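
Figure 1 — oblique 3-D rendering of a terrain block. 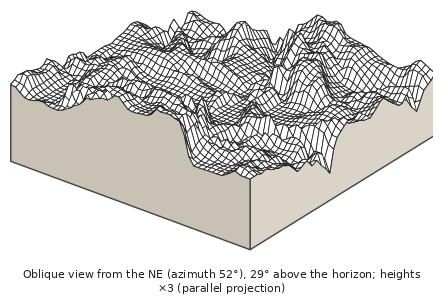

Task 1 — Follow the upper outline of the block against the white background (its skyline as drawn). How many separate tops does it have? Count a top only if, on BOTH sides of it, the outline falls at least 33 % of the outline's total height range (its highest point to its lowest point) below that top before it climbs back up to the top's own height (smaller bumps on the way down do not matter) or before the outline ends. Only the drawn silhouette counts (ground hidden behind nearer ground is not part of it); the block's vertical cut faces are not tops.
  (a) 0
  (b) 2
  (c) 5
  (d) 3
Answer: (b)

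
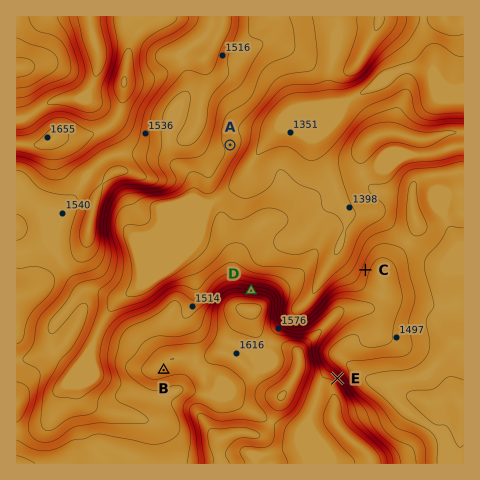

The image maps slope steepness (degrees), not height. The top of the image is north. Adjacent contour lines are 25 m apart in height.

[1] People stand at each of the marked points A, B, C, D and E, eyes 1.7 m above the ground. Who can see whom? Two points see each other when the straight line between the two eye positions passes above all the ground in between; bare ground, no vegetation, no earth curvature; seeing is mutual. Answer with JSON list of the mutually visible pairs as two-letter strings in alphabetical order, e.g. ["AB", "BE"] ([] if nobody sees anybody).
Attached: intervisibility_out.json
["AC", "AD", "CD"]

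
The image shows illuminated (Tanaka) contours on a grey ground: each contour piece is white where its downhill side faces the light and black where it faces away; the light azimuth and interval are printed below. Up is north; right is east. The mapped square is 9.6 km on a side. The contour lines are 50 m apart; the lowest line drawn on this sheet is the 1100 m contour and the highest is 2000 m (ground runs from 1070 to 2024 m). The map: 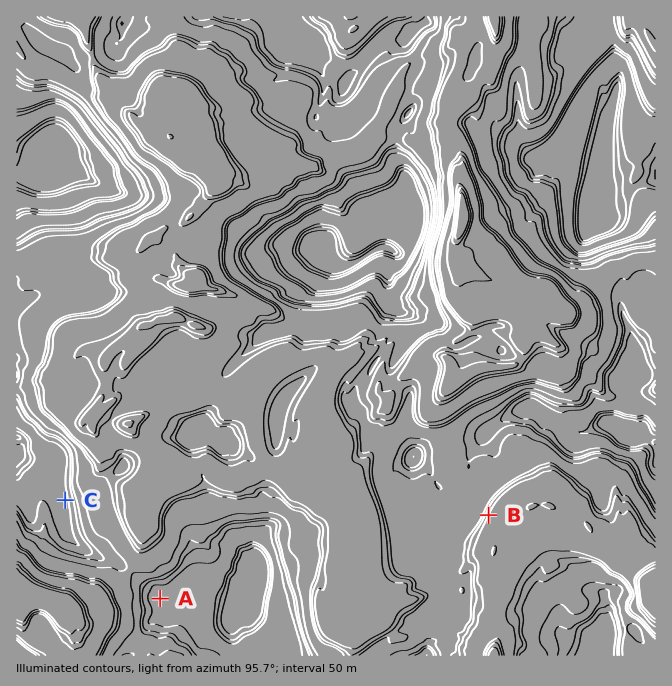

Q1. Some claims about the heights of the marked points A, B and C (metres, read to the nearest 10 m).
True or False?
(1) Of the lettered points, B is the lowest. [True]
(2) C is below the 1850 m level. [True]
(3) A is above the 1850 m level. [False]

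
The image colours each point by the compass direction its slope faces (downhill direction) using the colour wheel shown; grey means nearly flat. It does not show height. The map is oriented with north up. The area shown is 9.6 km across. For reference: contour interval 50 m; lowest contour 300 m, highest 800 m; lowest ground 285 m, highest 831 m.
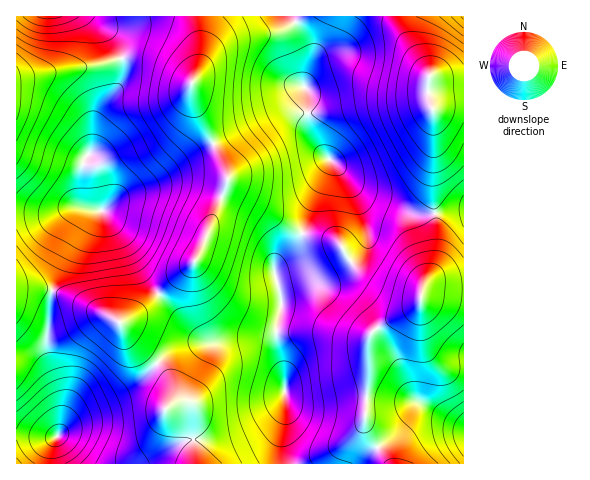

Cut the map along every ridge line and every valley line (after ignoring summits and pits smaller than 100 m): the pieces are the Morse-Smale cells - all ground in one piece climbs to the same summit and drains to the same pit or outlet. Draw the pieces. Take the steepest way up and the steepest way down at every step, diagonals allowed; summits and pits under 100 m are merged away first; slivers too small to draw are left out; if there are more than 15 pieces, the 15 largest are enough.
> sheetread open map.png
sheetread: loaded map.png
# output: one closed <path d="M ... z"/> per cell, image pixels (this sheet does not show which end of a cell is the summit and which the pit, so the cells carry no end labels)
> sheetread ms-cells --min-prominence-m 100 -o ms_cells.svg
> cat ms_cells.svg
<path d="M144 57l-22 2 1 16-2 8-23 30-4 13-1 20-9 16-3 10 0 27 3 5 4 4-18-1-23 6-31-2 0 76 29 2 17 5 51 24 6 5 25-15 52-48 31-78-1-11-33-69-2-8 1-11-25-18z"/><path d="M227 186l-31 74-52 48-24 15 8 14 20 19 21 22 5 12 0 8-4 6 6-2 13 2 3 13 1 32 3 15 85 0 5-72-3-24-7-28 1-17 4-10 0-19-6-18 0-9 20-18 7-15-68-40z"/><path d="M398 16l-107 1 15 22 4 9 0 12-6 20 0 7 4 5 0 28 2 11 7 15 13 14-2 12-16 30-9 32 33 7 14 20 15-15 2-15-8-28-13-26 19 17 45 19 22 1 32-4 0-108-11-1-22 7-3-14 1-20-26-39z"/><path d="M34 288l-18 0 0 146 39 3-5 16 0 11 145 0-4-55-5-7-10 0-9 5 7-9 0-8-10-19-36-34-7-12-8-7-51-24z"/><path d="M291 16l-94 0 3 40-2 13-7 15 0 10 5 14 30 63 1 18 44 25 20 14 11 5 10-31 16-30 2-12-13-14-7-15-2-11 0-28-4-5 6-27 0-12-4-9z"/><path d="M350 261l-28 16-22 0-23 7 4 10 0 19-4 10-1 17 7 28 3 24 0 24-4 17 1 31 106-1-18-25-6-13 5-51-2-34 8-11 38-20 6-5 1-7-4-3-26-5-17-7-12-8z"/><path d="M448 288l-23 1-4 5-1 10-6 5-38 20-8 11 2 34-5 51 6 13 19 26 74-1 0-173z"/><path d="M122 58l-30 8-76 12 1 133 30 2 23-6 18 1-4-4-3-5-1-14 2-19 11-20 1-20 4-13 23-30 2-8z"/><path d="M348 179l11 24 8 28-2 15-14 14 11 14 19 12 39 10 7-8 37 0-1-77-31 3-22-1-45-19z"/><path d="M87 16l-70 0-1 61 76-11 28-7 2-2-8-18z"/><path d="M196 16l-109 1 27 22 9 19 21-1 13 3 18 10 17 12 6-13 2-13z"/><path d="M463 16l-64 1 4 18 26 39-1 20 4 14 15-6 17-1z"/><path d="M302 233l-7 16-20 18 3 16 22-6 22 0 28-15-8-16-6-5z"/><path d="M29 435l-13 0 0 28 33 1 2-17 5-9z"/>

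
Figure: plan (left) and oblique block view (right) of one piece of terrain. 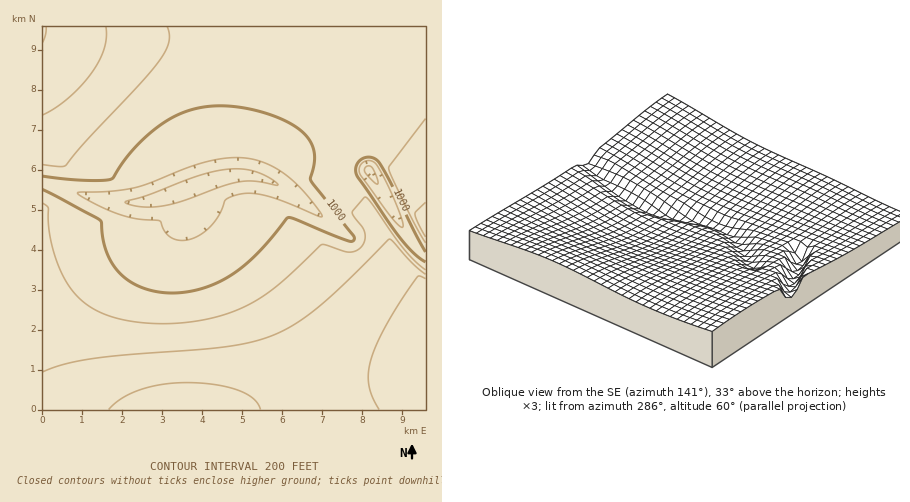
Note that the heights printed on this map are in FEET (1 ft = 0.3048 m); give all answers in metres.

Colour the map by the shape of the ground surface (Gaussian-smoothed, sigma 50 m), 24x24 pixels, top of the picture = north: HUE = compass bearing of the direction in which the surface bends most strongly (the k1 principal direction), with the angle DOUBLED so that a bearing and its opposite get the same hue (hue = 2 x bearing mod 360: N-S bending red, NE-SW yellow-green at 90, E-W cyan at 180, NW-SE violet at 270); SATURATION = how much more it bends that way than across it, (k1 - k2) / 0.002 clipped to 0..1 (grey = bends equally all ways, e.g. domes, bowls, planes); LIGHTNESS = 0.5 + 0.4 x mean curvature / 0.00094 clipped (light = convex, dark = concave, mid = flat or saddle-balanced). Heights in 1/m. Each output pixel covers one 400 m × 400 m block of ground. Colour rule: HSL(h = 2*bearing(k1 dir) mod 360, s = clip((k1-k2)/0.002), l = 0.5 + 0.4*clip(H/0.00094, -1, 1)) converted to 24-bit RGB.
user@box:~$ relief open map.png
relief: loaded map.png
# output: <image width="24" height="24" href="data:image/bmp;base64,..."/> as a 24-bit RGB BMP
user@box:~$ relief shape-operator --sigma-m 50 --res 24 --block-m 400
<image width="24" height="24" href="data:image/bmp;base64,Qk32BgAAAAAAADYAAAAoAAAAGAAAABgAAAABABgAAAAAAMAGAAATCwAAEwsAAAAAAAAAAAAAfYGCfYGCfoKDf4OEf4OEgIOFgYKFgoKFg4KGg4GGhICGhH+Gg36Gg36Fgn2FgH2Ef32Df32Dfn2Cfn6Cfn6Cfn6Cfn6Bf36BfYKCfYOCfYODfoSDfoSEf4OEgIOEgYKEgoGEg4CFhH+FhH+FhH6Fg36Fg32Egn2EgX2DgH2Df36Cf36Cf36Cfn6Cfn6Bf36BfYKBfIOCfYOCfYOCfoODfoODf4ODgIGDgYCDgn+Dg3+EhH6EhH6EhH2Eg32Eg32Egn2DgX6DgH6Cf36Cf36Cf36Bf36Bf36BfYKBfIOBfIOBfIOBfYOBfYOBfoKCf4GCgH+BgX+Cg36Dg36DhH2DhH2DhH2Dg32Dgn6DgX6CgX6CgH6Cf36Cf36Bf36Bf36BfYKAfIOAfIOAfIOAfIKAfIKAfYGAfoCAf36AgH6Bgn2Bgn2Bg32Cg32Cg32Cg32Cg36Cgn6CgX6CgH6CgH6Bf36Bf36Bf36BfYJ/fIJ/fIJ/fIJ+e4J+fIF+fIB+fX9/fn5/f31/gH1/gX2Agn2Agn2Agn2Bg36Bgn6Bgn6CgX6CgX+BgH6Bf36Bf36Bfn6BfYJ+fYJ+fIJ+e4F9e4F9e4B9e399fH59fX19fn19f31+gH1+gX1/gX1/gn2Agn6Agn6Bgn+BgX+BgX+BgH+BgH6Bf36Bfn6BfoJ+fYJ9fIF8e4F8e4B7e397e357e317e318fX18fnx8f3x9f319gH1+gX5/gX5/gX+AgX+AgX+BgX+BgH+BgH+Bf36BfoWHgIJ+f4F9fYF8fIB8e397e357en57en17e3x7fH17fX18fn18f319f359gH5+gX9+gX9/gX+AgX+AgX+BgH+BgH+Bfo2GmvzSgYJ+gIF+f4B9fYB8fH98e357e317e317e3x8e317fH18fX58fn59f399f39+gIB+gIB/f4WDe7Gyc2G3oniQf4GBo/e3QAAogoJ+gYF+gIB9f4B9fX98fH58e318e318e318e318e318fH58fX58fn99f39+gIB+fpGKgbipimZsTyAst5tbkNqTsgKXOQAug4J+goJ+foaLfoyjfoiufH6vh3utiXqefHuCe318e358fH58fH98fX98foB9fp+UgLGgf0tYbiM0aZWAcr9/ef10MwAxcPyGg56wgp6yfpSpcX+RgHdXeXhGcX1UgHCUmXuun36ykHyefHyDfH99fImIgbOtfqOYdjNEdzVHfqaagK2jp++kWABYmgKflN6XiHBbdEsrbkgjc1Upfm49hYRNan89Rm0mO2kjVXtDhneXlIKvhomzhKSwjWtkaSAnf05XfrKifZ2SfqiARf88MwAzlfmXf4N+e1g5kIZugZmrg5myg5CwgoOvk4KwnICxjXibW3xLQmslUW0kcXMmbUwjbjotbpOKfrisfI+HfoB9mPpuMgEtdQTrhMSFf4B+g5+ygJmpfoeLgYB+f399fn5+fX5+fXyAjnyZnX6xlnywhHakcXObc4qmeqWze6ine4J8fYB8fYB8/1FSAgFCjvKtfoF9foB+g4J9goF9gYB+gIB+f39+f35+fn5+fX1+fH1+fX5+fX2Af3yMfH6WfISNfIF8fYB8fYB8fIB8fIB8hHyGe4CwfYOAfYB9foB+g4N+goJ+gYF/gIB/gH9/f35/fn5/fX1/fX1/fX1/fX5/fX9+fX9+fX99fYB9fYB9fIF8fIF9fIF9fIF9fYF+fYF+fYB+foB+goN/goJ/gYF/gICAgH+Af36Afn6AfX2AfX2AfX2AfX6Afn+Afn+AfoB/foB/foF+fYF+fYF+fYF+fYF/fYF/fYF/fYB/foB/goOAgYKAgYGAgICBf3+Bf36Bfn6BfX2BfX2BfX2Bfn6Bfn6Bfn+Bf4CBf4GAfoGAfoKAfoKAfYKAfYKAfYGAfYGAfYCAfn+AgoKBgYKBgYGBgICBf3+Cfn6Cfn2CfX2CfX2CfX2Cfn6Cfn6Cf3+Cf4CCf4GCf4KCf4KBfoKBfoKBfoKBfYKBfYGBfYCAfX+AgYOCgYKCgYGCgICCf3+Cfn6DfX2DfX2DfXyDfX2Dfn6Dfn6Df3+Df4CDgIGDgIKDgIODf4ODfoKDfoKCfoGCfYCBfX+BfX6AgoODgYKDgIGDgICDf3+Dfn6EfX2EfH2EfHyEfX2Efn6Efn6Ef3+Ef4CEgIGEgIKEgIKEgIKDf4GDfoGDfoCCfX+CfX6BfH2BgoOEgYKEgIGEf4CEf3+Efn6EfX6FfH2FfH2FfX2Ffn6Ffn+Ff3+Ff4CFgIGFgYGFgIKFgIGEf4CEf4CDfn+DfX6CfX2CfHyB"/>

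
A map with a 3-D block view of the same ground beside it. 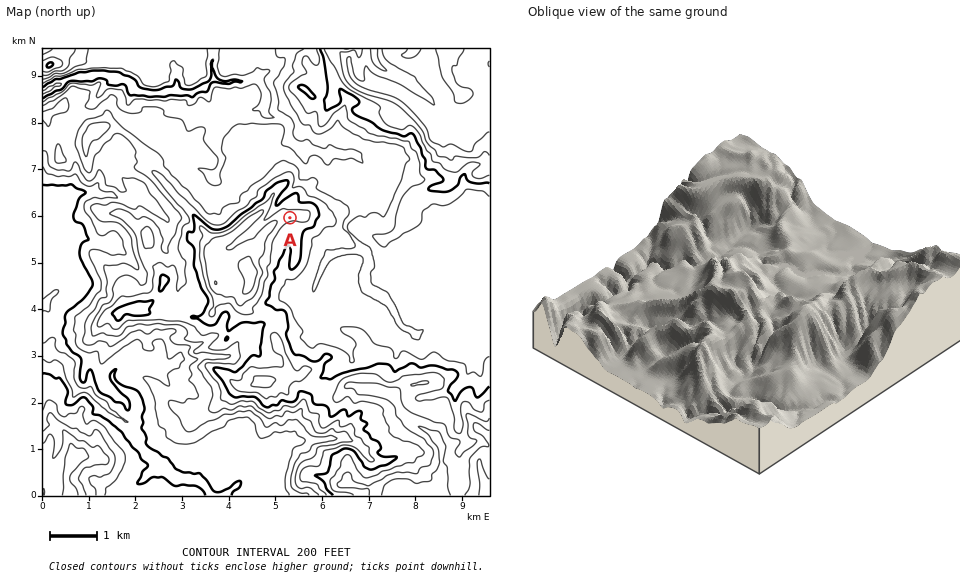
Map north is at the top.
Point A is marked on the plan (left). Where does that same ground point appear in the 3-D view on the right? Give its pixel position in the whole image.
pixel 733 258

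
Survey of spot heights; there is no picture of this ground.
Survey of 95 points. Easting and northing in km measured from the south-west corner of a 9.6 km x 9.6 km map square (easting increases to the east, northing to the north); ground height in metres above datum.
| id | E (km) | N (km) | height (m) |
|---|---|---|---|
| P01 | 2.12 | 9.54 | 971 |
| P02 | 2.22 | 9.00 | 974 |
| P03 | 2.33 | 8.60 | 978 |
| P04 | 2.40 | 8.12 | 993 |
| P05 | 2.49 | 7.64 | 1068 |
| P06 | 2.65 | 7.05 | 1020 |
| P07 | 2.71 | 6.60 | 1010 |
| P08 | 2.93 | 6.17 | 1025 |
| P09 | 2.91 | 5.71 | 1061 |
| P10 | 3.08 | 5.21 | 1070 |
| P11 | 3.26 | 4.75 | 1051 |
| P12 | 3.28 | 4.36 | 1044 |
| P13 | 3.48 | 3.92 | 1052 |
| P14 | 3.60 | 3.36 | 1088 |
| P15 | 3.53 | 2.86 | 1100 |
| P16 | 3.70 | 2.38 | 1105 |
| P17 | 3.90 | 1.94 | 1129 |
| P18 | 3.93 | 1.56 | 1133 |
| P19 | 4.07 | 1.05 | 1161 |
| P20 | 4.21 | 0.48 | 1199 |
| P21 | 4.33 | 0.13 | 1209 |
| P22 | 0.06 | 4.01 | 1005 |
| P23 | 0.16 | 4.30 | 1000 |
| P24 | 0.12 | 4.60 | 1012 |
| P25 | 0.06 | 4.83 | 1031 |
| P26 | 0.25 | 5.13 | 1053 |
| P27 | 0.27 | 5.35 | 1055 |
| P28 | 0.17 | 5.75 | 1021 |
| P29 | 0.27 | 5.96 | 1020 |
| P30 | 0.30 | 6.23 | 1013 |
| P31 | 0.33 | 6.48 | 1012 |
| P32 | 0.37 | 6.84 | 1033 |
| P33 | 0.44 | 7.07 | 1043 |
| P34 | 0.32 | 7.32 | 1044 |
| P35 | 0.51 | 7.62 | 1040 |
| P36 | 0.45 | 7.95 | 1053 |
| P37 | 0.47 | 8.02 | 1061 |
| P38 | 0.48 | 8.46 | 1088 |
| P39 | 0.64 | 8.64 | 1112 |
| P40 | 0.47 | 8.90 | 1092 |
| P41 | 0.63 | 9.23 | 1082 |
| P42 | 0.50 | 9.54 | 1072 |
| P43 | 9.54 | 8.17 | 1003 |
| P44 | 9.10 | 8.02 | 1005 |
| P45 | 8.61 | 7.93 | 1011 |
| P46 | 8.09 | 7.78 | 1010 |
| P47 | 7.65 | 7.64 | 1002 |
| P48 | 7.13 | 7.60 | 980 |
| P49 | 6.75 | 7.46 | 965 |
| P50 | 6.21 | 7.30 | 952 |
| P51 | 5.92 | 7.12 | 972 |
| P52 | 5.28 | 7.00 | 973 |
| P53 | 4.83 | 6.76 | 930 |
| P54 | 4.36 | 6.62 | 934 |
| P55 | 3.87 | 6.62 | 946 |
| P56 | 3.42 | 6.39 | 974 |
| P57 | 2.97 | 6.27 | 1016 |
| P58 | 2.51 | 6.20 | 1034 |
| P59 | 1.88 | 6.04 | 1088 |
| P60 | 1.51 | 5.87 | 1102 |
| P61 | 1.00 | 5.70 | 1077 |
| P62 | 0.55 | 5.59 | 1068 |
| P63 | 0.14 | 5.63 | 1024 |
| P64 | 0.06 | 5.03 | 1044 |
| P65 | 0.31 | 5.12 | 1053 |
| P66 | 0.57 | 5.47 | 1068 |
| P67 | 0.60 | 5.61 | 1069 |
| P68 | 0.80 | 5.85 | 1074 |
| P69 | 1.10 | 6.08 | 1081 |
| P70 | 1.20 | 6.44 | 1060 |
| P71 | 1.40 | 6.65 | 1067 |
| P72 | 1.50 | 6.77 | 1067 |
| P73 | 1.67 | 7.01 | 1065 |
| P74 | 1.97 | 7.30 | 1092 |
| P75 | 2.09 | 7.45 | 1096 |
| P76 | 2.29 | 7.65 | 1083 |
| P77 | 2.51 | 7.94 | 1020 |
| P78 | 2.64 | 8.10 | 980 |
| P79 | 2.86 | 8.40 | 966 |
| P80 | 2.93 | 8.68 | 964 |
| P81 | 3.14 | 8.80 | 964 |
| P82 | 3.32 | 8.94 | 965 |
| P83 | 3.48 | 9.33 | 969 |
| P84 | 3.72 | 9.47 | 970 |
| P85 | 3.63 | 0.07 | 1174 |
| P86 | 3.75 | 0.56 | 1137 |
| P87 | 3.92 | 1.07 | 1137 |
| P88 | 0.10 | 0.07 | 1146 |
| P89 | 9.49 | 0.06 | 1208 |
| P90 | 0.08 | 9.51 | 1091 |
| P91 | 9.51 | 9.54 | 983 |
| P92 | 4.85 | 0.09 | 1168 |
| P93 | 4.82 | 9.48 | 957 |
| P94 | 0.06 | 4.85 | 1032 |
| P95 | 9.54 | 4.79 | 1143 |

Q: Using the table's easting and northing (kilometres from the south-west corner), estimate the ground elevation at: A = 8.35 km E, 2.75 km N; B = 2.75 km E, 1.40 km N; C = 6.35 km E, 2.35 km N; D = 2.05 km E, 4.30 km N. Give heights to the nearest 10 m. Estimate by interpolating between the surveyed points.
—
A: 1120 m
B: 1100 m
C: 1200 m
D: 980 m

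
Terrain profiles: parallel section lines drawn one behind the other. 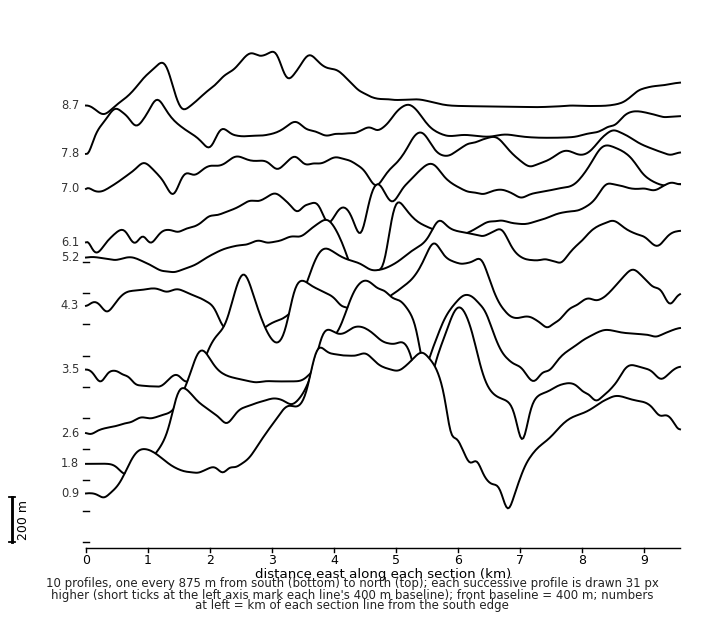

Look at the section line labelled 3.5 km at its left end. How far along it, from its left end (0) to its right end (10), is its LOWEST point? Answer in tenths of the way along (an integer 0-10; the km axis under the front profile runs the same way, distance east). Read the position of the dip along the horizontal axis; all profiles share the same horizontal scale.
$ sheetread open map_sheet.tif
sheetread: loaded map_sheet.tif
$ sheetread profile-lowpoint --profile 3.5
1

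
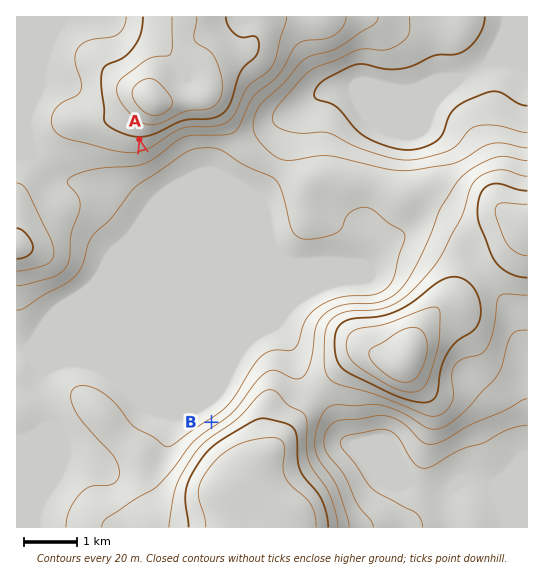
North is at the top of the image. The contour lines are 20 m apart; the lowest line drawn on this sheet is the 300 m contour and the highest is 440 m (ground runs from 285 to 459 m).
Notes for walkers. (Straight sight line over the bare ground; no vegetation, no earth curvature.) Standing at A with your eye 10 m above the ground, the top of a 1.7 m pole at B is visible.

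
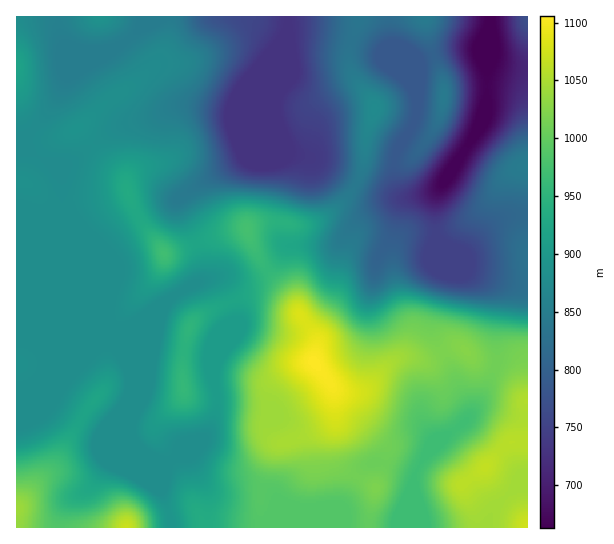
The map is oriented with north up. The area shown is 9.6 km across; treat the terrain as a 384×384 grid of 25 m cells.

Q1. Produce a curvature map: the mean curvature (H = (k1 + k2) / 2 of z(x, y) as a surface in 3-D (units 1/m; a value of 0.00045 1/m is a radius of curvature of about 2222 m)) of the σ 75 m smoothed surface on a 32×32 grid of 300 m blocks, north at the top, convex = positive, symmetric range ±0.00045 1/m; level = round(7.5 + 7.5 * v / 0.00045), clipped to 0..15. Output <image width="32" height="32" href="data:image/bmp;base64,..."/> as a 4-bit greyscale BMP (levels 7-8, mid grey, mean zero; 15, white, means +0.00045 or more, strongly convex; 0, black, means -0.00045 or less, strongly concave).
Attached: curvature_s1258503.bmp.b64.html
<image width="32" height="32" href="data:image/bmp;base64,Qk12AgAAAAAAAHYAAAAoAAAAIAAAACAAAAABAAQAAAAAAAACAAATCwAAEwsAABAAAAAAAAAAAAAAABEREQAiIiIAMzMzAERERABVVVUAZmZmAHd3dwCIiIgAmZmZAKqqqgC7u7sAzMzMAN3d3QDu7u4A////AKd6u/+QeWiYd3d4lHVYh3vZQzbuQ7lnmHZmV7ZkeodoqnVHkxSnV5dol3jJRc2Hd4u7hCV2dYqHZ4iHiUSsqnZpukV3Z2VXm6h2ZWmEN7uHRZtGdqdVJcuZiqh4lVRpqWVao3a3ZibpdmmYh2Z0Jqh3WMlWe8ozyWZ5mJdWqESKd3atdzrpJMlmiqmoVoh1i4d2aoc65SjqiZqXqWiGl3iHd2hnSdRFq7u5ZoqpiKh4d3d3d1bWYziXq4d5l3q4q3d3d3dk+0YFma2laam9y8uId3eHY72nNt/Jgkz/7KdjiHd3enM2mXWvpKMJyEIiNIh3d2apM0Rna4O1CGAAFXiId3dkr4ZjiliDlilhd1aKh3d3Zd+Yh8k2YmlIlHZGmod3d2nYeZrYa7ZKl7h5d4l3d3d7gkmt/O/td4aYa7h3eHd3rGI2i9umOdlDQxfLd4h3d8pmVFVEUxOtZYMBnqiHd3iqmqhzATZSX5XrAE3bd3d3eIm8k2d2Y1+in4AI3XiZh2dnq2J3d3Rusyz0AX13eZd3Z5g0d2l0W9o1+wJKl2eZiHZ4U3dqhWrtU/4TaqdWeZmHioJnZnetuUP/M3q3V2eJmJunN3RoykN0/CRpx1d2aJmcunV1ibgnZcQGSpZmdlaKiJiHZXiqU0qkFT2Hd7yWaINFeWVompmt63Nf"/>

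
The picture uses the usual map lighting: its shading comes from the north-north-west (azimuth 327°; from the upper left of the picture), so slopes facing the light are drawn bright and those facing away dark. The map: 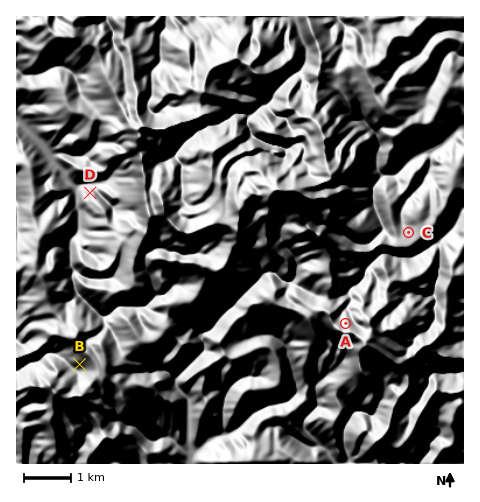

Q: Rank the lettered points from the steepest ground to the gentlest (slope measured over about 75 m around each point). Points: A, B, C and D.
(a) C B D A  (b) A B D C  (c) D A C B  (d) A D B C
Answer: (d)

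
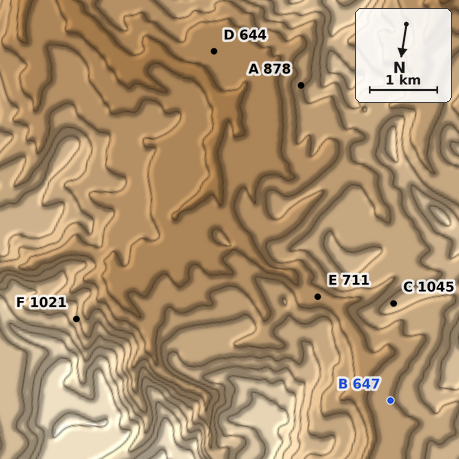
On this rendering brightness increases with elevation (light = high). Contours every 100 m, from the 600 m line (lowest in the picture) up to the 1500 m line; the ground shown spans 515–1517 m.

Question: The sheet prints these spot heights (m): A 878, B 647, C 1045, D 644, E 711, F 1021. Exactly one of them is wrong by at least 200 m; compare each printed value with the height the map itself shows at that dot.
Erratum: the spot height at B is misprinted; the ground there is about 897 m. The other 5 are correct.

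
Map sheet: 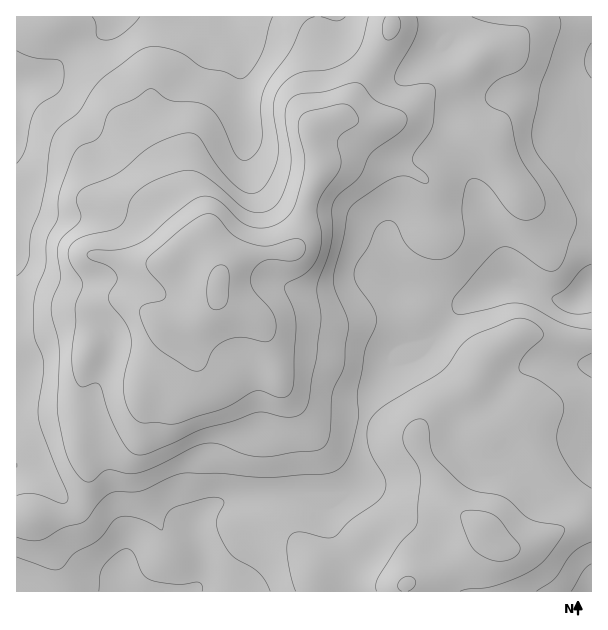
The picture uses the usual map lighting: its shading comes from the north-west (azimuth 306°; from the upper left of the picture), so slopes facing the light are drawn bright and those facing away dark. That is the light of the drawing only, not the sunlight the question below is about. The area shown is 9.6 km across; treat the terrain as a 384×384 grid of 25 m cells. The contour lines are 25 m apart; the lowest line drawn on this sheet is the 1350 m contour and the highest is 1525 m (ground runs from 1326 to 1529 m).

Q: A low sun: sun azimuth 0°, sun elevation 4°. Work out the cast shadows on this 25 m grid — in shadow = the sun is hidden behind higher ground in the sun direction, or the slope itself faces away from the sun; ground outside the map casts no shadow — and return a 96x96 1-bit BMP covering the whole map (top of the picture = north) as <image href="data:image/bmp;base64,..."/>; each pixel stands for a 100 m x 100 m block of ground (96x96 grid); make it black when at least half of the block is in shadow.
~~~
<image width="96" height="96" href="data:image/bmp;base64,Qk2+BAAAAAAAAD4AAAAoAAAAYAAAAGAAAAABAAEAAAAAAIAEAAATCwAAEwsAAAIAAAAAAAAA////AAAAAAAAAAAAAAAAAAAAOAAAAAAAAAAAAAAA/gAAAAAAAAAAAAAA/gAAAAAAAAAAAAAA/gDAAAAAAAAAAAAADADgAAAAAAAAAAAAAAPgAAAAAAAAAAAAAAfwAAAAAAAAAAAAAAfwAAAAAAAAAAAAAAfgAAAAAAAAAAAAAAAAAAAAAAAAAAAAAAAAABAAAAAAAAAAAAAAADgAAAAAAAAAAAAAAD/wAAAAAAAAAAAAAH/+AAAAAAAAAAAAAP//gAAAAAAAAAAAAP///gAAAAAAAAAAAP///+AAAAAAAAAAAP////AAAAAAAAAAAH////gAAAAAAAAAAD////wAAAAAAAAAAB//4EAAAAAAAAAAAA//4AAAAAAAAAAAAAP/4AAAAAAAAAAAAAH/8AAAAAAAAAAAAAB/+AAAAAAAAAAAAAB//AAAAAAAAAAAAAAf/AAAAAAAAAAAAAAP/jgAAAAAAAAAAAAH//wAAAAAAAAAAAAB//wAAAAAAAAAAAAAH/wAAAAAAAAAAAAAAHgAAAAAAAAAAAAAAAAAAAAAAAAAAAAAAAAAAAAAAAAAAAAAAAAAAAAAAAAAAAAAAAAAAAAAAAAAAAAAAAAAAAAAAAAAAAAAAAAAAAAAAAAAAAAAAAAAAAAAAAAAAAAAAAAAAAAAAAAAAAAAAAAAAAAAAAAAAAAAAAAAAAAAAAAAAAAAAAAAAAAAAAAAAAAAAAAAAAAAAAAAAAAAAAAAAAAAAAAAAAAAAAAAAAAAAAAAAAAAAAAAAAAAAAAAAAAAAAAAAAAAAAAAAAAAAAAAAAAAAAAAAAAAAAAAAAAAAGAAAAAAAAeAAAAAAGAAAAAAAA/AAAAAAAEAAAAAAB/AAAAAAAMAAAAAAA/gAAAAAAMAAAAAAAAAAAAAAAAAAAAAAAAAAAAAAAAAAAAAAAAAAAAAAAAAAAAAAAAAAAAAAAAAAAAAAAAAAAAAAAAAAAAAAAAAAAAAAAAAAAAAAAAAAAAAAAAAAAAAAAAAAAAAAAAAAAAAAAAAAAAAAAAAAAAAAAABAAAAAAAAAAAAAAAHwAAAAAAAAAAAAAAPwAAAAAAAAAAAAAAHgAAAAAAAAAAAAAAAAAAAAAAAAAAAAAAAAAAAAAAAAAAAAAAAAAAAAAAAAAAAAAAAAAAAAAAAAAAAAAAAAAAAAAAAAAAAAAAAAAAAAAAAAAAAAAAAAAAAAAAAAAAAAAAAAAAAAAAAAAAAAAAAAAAAAAAAAAAAAAAAAAAAAAAAAAAAAAAAAAAAAAAAAAAAAAAAAAAAAAAAAAAAAAAAAAAAAAAAAAAAAAAAAAAAAAAAAAAAAAAAAAAAAAAAAAAAAAAAAAAAAAAAAAAAAAAAAAAAAAAAAAAAAAAAAAAAAAAAAAAAAAAAAAAAAAAAAAAAAAAAAAAAAAAAAAAAAAAAAAAAAAAAAAAAAAAAAAAAAAAAAAAAAAAAAAAAAAAAAAAAAAAAAAAAAAAAAAAAAAAAAAAAAAAAAAAAAAAAAAAAAAAAAAAAAAAAAAAAAAAAAAAAAAAAAAAAAAA="/>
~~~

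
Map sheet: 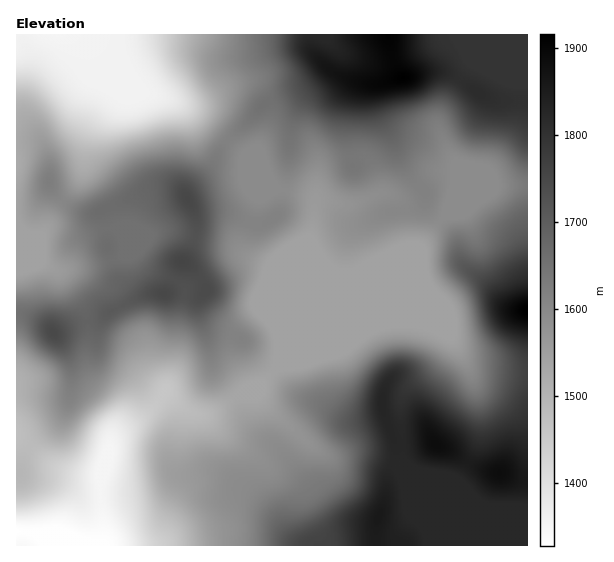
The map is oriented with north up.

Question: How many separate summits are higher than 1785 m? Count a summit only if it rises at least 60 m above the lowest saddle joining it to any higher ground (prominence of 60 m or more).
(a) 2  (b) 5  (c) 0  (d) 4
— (a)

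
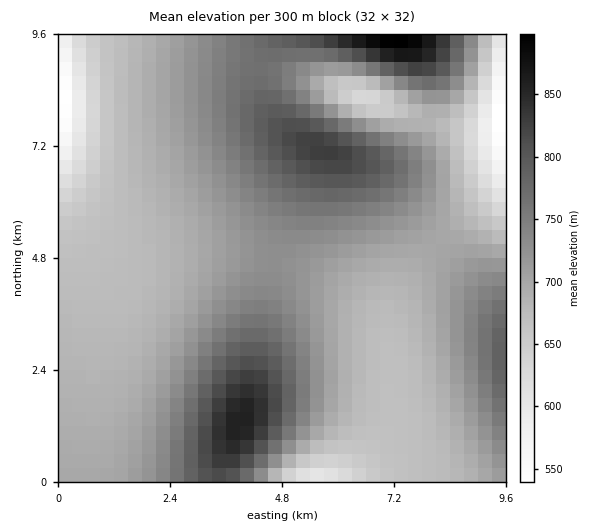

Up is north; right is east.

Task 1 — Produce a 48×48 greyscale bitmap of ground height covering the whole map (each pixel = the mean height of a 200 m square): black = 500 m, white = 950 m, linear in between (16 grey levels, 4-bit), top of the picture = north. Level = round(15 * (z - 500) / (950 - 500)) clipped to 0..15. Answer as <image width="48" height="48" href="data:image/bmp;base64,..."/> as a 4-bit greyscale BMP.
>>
<image width="48" height="48" href="data:image/bmp;base64,Qk32BAAAAAAAAHYAAAAoAAAAMAAAADAAAAABAAQAAAAAAIAEAAATCwAAEwsAABAAAAAAAAAAAAAAABEREQAiIiIAMzMzAERERABVVVUAZmZmAHd3dwCIiIgAmZmZAKqqqgC7u7sAzMzMAN3d3QDu7u4A////AHd3d3d3iJmqqqqYdlQzNERVVWZmZmZnd3d3d3d3iJmqu7qph2VEREVVVWZmZmZnd3dmd3d3iJmqu7uqmHZVVVVVVmZmZmZneGZmZnd3eImqu8u6mIdmVVVVZmZmZmZ3eGZmZnd3eImqu8y7qYh2ZmZmZmZmZmZ3iGZmZmd3eImqvMzLuph3ZmZmZmZmZmd3iGZmZmd3eImau8zLupmHdmZmZmZmZmd4iWZmZmZ3d4mau8zMuqmHdmZmZmZmZmd4iWZmZmZ3d4iaq7zLuqmId2ZmZmZmZnd4iWZmZmZnd4iZq7vLuqmId2ZmZmZmZneImWZmZmZnd3iZqru7uqmId2ZmZmZmZneImWZmZmZmd3iJmqu7qpmId2ZmZmZmZ3eImmZmZmZmd3iJmqqqqpmId2ZmZmZmZ3eJmmZmZmZmZ3eImaqqqZmHd2ZmZmZmZ3iJmmZmZmZmZ3eIiZqqqZiHd2ZmZmZmZ3iJmmZmZmZmZnd4iZmZmZiHd2ZmZmZmZ3iJmmZmZmZmZnd4iJmZmYiHd2ZmZmZmd3iJmWZmZmZmZmd3iIiZmIh3d2ZmZmZmd3iJmWZmZmZmZmd3eIiIiIh3d2ZmZmZmd3iImWZmZmZmZmZ3d4iIiIh3d2ZmZmZmd3iIiWZmZmZmZmZ3d4iIiId3d2ZmZmZmd3eIiGZmZmZmZmZ3d3iIiId3d3ZmZmZmd3eIiGZmZmZmZmZnd3eIiId3d3dmZmZmd3d3iGZmZmZmZmZnd3d4iId3d3d3ZmZnd3d3d2ZmZmZmZmZnd3d4iIh3d3d3d3d3d3d3d2ZmZmZmZmZnd3d4iIiId3d3d3d3d3d3ZlZmZmZmZmZnd3d4iIiIiId3d3d3d3ZmZlVWZmZmZmZ3d3eIiIiIiIiId3d3d2ZmZVVVZmZmZmZ3d3eIiIiIiIiIiId3d2ZlVVVVZmZmZmZ3d3iIiJmZmZmYiIh3d2ZlVFVVVmZmZmd3d4iIiZmZmZmZmIiHd2ZVRERVVmZmZmd3d4iImZmaqqqZmZiId2ZUQ0RVVmZmZnd3eIiJmZqqqqqqqZmId2VUMzRFVmZmZnd3eIiZmqqqu7qqqZmId2VUMjNFVWZmZnd3iIiZmqq7u7uqqZmIdmVEMiNFVWZmZ3d3iImZqqu7u7uqqZiHdmVDIiNEVWZmZ3d4iImaqqu7u6qpmIh3dlVDISNEVWZmZ3d4iJmaqqu7qqmYh3d2ZlVDIRI0VWZmZ3d4iJmaqqqqmYh3ZmZmZlVDIRI0VWZmd3d4iJmaqqqZiHZlVVZmZmVDIRI0VWZmd3d4iJmZqpmYdmVUVVZnd2ZUIRI0VWZmd3eIiJmZmZiHZlREVWd4h3ZUMRI0VWZmd3eIiJmZmYh3ZVVVZ3iJmIdkMhNEVWZmd3eIiJmZmYh3ZmZniJqqqYdlMiNFVWZmd3d4iJmZmYiId3iJqru7uph1QiNFVmZmZ3d4iJmZmZmZmZqrvMzMuph2QyNFVmZmZ3d4iImZmZmqqrvMzd3cy6l2QzRFVWZmZ3d4iImZmqqru8zd3d3cy6mGUw=="/>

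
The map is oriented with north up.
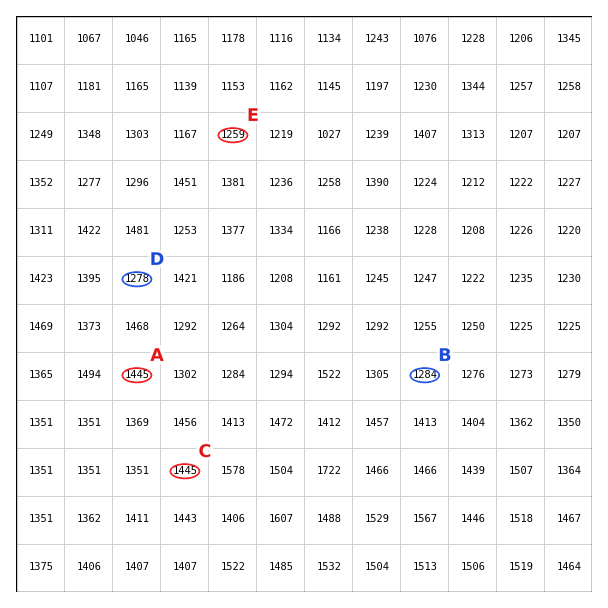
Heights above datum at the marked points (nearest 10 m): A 1440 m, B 1280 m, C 1450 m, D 1280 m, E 1260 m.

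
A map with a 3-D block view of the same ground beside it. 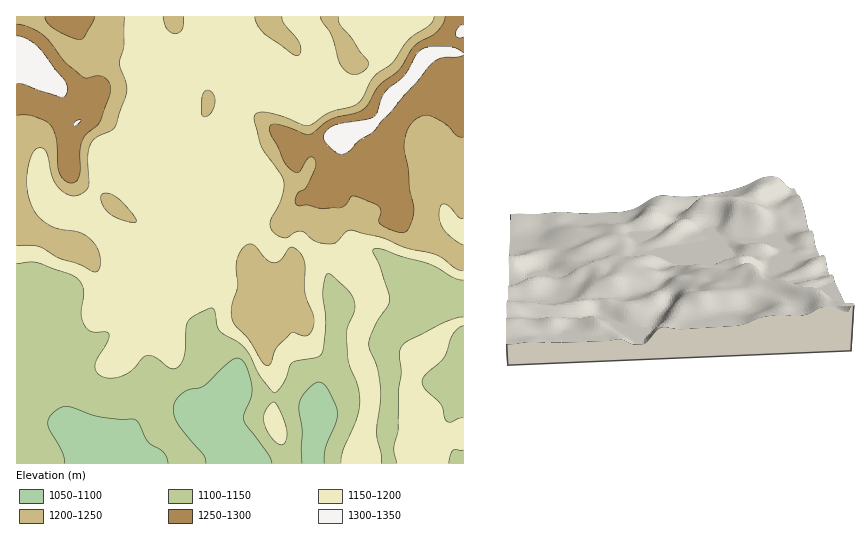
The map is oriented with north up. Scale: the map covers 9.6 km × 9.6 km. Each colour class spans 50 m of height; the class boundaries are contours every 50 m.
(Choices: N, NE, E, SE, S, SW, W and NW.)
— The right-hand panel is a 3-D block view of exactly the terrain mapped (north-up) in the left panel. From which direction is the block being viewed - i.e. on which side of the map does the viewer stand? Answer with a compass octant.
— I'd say E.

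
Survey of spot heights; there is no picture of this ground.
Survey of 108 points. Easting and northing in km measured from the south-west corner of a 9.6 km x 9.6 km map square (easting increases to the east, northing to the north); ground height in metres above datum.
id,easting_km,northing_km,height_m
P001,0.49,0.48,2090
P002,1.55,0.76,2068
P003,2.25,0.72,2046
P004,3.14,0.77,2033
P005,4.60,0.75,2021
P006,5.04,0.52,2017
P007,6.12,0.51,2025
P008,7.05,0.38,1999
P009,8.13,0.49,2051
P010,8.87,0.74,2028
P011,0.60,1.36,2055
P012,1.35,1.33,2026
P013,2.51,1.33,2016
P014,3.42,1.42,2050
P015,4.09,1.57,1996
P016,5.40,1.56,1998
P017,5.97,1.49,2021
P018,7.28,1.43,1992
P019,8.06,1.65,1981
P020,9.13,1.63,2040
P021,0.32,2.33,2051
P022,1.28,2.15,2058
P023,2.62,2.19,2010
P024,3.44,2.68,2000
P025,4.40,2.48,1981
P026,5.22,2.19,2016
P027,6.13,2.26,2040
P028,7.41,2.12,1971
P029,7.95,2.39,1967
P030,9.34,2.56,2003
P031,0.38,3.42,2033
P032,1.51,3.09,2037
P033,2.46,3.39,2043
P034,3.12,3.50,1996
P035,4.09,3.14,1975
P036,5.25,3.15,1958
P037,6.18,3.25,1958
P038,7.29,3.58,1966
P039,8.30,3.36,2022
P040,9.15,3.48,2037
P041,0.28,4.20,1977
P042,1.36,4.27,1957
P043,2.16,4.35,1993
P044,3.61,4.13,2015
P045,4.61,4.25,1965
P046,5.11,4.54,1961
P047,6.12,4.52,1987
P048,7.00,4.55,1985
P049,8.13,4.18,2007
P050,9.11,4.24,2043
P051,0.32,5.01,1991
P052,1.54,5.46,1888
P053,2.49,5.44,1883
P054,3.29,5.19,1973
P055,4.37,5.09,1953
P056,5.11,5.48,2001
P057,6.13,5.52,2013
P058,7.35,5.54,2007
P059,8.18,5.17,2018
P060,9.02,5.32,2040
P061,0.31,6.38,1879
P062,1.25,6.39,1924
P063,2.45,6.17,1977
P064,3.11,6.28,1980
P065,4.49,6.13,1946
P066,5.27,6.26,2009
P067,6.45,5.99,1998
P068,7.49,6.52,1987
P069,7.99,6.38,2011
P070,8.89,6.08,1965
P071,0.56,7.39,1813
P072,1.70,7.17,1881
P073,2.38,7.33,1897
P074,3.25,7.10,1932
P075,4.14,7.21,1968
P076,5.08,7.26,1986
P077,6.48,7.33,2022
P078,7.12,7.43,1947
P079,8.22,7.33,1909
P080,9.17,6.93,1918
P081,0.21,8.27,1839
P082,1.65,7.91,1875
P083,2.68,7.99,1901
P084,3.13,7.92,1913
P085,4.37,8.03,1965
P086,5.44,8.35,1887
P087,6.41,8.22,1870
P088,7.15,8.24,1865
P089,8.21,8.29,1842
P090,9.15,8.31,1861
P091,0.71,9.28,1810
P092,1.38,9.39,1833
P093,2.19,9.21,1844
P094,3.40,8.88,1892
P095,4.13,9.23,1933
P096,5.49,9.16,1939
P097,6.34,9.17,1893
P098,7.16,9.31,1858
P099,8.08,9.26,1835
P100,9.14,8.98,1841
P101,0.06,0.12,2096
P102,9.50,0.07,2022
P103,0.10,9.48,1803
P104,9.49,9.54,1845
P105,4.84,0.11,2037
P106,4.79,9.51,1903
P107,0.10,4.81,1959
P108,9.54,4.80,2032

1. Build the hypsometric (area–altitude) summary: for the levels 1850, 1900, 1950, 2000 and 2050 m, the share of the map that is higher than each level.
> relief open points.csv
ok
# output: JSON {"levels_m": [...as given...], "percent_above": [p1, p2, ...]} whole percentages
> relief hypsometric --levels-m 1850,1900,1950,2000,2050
{"levels_m": [1850, 1900, 1950, 2000, 2050], "percent_above": [91, 80, 68, 37, 6]}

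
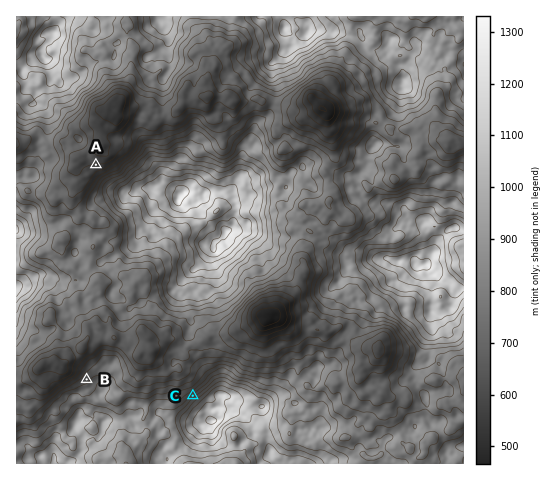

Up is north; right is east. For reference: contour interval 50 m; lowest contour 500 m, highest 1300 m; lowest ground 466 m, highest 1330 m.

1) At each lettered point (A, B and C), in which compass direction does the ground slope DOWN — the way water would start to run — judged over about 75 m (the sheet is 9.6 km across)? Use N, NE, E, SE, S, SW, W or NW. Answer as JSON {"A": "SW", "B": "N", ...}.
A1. {"A": "N", "B": "NW", "C": "NW"}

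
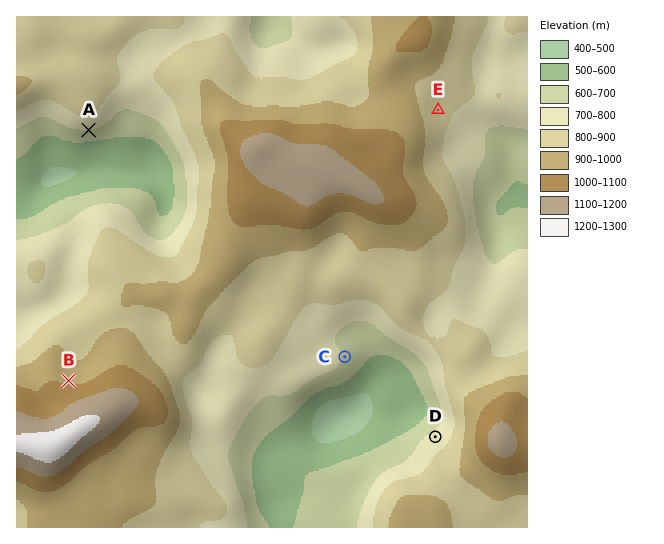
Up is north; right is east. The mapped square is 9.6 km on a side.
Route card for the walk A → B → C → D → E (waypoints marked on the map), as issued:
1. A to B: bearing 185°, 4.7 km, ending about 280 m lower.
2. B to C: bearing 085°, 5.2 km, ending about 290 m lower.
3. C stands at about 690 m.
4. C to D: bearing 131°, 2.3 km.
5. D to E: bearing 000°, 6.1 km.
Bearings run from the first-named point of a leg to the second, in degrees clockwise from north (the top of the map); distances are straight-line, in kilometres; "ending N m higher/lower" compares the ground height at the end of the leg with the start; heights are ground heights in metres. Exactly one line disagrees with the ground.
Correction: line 1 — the sense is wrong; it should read higher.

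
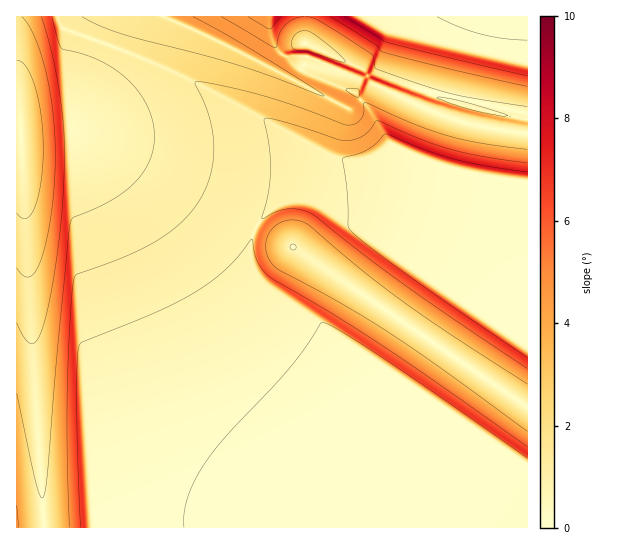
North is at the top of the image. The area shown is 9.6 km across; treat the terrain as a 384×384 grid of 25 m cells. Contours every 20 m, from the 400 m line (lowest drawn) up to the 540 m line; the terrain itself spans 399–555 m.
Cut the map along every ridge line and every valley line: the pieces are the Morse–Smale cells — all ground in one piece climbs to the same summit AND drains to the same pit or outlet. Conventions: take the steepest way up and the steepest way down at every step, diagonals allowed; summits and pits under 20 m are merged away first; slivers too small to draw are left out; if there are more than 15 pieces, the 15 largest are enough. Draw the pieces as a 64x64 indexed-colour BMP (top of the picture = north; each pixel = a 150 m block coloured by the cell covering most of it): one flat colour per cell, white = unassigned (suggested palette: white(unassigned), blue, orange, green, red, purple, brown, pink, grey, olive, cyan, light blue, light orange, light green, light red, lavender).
<image width="64" height="64" href="data:image/bmp;base64,Qk12CAAAAAAAAHYAAAAoAAAAQAAAAEAAAAABAAQAAAAAAAAIAAATCwAAEwsAABAAAAAAAAAA////ALR3HwAOf/8ALKAsACgn1gC9Z5QAS1aMAMJ34wB/f38AIr28AM++FwDox64AeLv/AIrfmACWmP8A1bDFAIiBERERERERERERERERERERERERERERERERERERERERiIERERERERERERERERERERERERERERERERERERERERGIgREREREREREREREREREREREREREREREREREREREREYiBERERERERERERERERERERERERERERERERERERERERiIERERERERERERERERERERERERERERERERERERERERGIgREREREREREREREREREREREREREREREREREREREREYiBERERERERERERERERERERERERERERERERERERERERiIERERERERERERERERERERERERERERERERERERERERGIgRERERERERERERERERERERERERERERERERERERERFYiBERERERERERERERERERERERERERERERERERERERVViIERERERERERERERERERERERERERERERERERERERVVWIgREREREREREREREREREREREREREREREREREREVVVVYiBEREREREREREREREREREREREREREREREREREVVVVViIEREREREREREREREREREREREREREREREREREVVVVVWIgRERERERERERERERERERERERERERERERERFVVVVVVYgRERERERERERERERERERERERERERERERERFVVVVVVTiBERERERERERERERERERERERERERERERERVVVVVVVTOIERERERERERERERERERERERERERERERERVVVVVVUzM4gREREREREREREREREREREREREREREREVVVVVVVUzMziBEREREREREREREREREREREREREREREVVVVVVVMzMzOIERERERERERERERERERERERERERERFVVVVVVVMzMzM4gRERERERERERERERERERERERERERFVVVVVVVMzMzMziBERERERERERERERERERERERERERVVVVVVVTMzMzMzOIERERERERERERERERERERERERERVVVVVVVTMzMzMzM4gREREREREREREREREREREREREVVVVVVVUzMzMzMzMziBERERERERERERERERERERERFVVVVVVVUzMzMzMzMzOIERERERERERERERERERERERFVVVVVVVMzMzMzMzMzM4gRERERERERERERERERERERVVVVVVVVMzMzMzMzMzMziBERERERERERERERERERERVVVVVVVTMzMzMzMzMzMzOIERERERERERERERERERERVVVVVVVTMzMzMzMzMzMzM4ERERERERERERERERERERVVVVVVUzMzMzMzMzMzMzMzgRERERERERERERERERERVVVVVVUzMzMzMzMzMzMzMzOBERERERERERERERERERFVVVVVMzMzMzMzMzMzMzMzM4ERERERERERERERERERFVVVVVMzMzMzMzMzMzMzMzMzgREREREREREREREREREVVVVVMzMzMzMzMzMzMzMzMzOBERERERERERERERERERVVVTMzMzMzMzMzMzMzMzMzM4EREREREREREREREREREVUzMzMzMzMzMzMzMzMzMzMzgRERERERERERERERERERMzMzMzMzMzMzMzMzMzMzMzOBERERERERERERERERESIjMzMzMzMzMzMzMzMzMzMzM4EREREREREREREREREiIiIzMzMzMzMzMzMzMzMzMzMzgRERERERERERERERIiIiIiMzMzMzMzMzMzMzMzMzMzOBERERERERERERERIiIiIiIiIiIiIiIjMzMzMzMzMzM4ERERERERERERESIiIiIiIiIiIiIiIiIiMzMzMzMzMzgREREREREREREiIiIiIiIiIiIiIiIiIiIiMzMzMzMiKBEREREREREREiIiIiIiIiIiIiIiIiIiIiIiMzIiIiIoERERERERERIiIiIiIiIiIiIiIiIiIiIiIiIiIiIiIigRERERERESIiIiIiIiIiIiIiIiJmZmYiIiIiIiIiIiKBEREREREiIiIiIiIiIiIiIiIiZmZmZmIiIiIiIiIiIoERERESIiIiIiIiIiIiIiIiImZmZmZmIiIiIiIiIiIiciIiIiIiIiIiIiIiIiIiIiJmZmZmZmYiIiIiIiIiIiRyIiIiIiIiIiIiIiIiIiIiZmZmZmZmYiIiIiIiJERERHIiIiIiIiIiIiIiIiIiImZmZmZmZmZiIiIiIkREREREd3d3ciIiIiIiIiIiIiJmZmZmZmZmZiIiIiRERERERER3d3dyIiIiIiIiIiIiJmZmZmZmZmZiIiIkRERERERERHd3d3ciIiIiIiIiIiZmZmZmZmZmZiIiJEREREREREREd3d3dyIiIiIiIiImZmZmZmZmZmYiIiRERERERERERER3d3d3ciIiIiIiJmZmZmZmZsZiIiIiRERERERERERERHd3d3dyIiIiIiZmZmZmZmbMxCIiIiREREREREREREREd3d3d3ciIiJmZmZmZmZmmZxEIiIkRERERERERERERER3d3d3dyIiZmZmZmZmZpmZlEQiJERERERERERERERERHd3d3d3dmZmZmZmZmaZmZmqqkREREREREREREREREREd3d3d7u2ZmZmZmZmmZmZmaqqRERERERERERERERERER3d3e7u7ZmZmZmZpmZmZmZqqpERERERERERERERERERHd3e7u7u2ZmZmmZmZmZmZmqqkRERERERERERERERERE"/>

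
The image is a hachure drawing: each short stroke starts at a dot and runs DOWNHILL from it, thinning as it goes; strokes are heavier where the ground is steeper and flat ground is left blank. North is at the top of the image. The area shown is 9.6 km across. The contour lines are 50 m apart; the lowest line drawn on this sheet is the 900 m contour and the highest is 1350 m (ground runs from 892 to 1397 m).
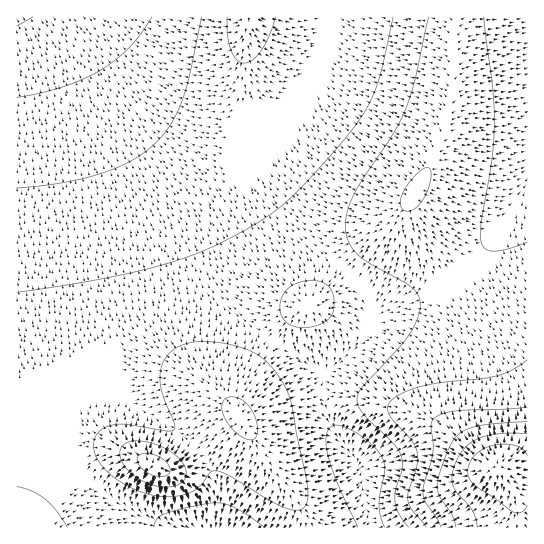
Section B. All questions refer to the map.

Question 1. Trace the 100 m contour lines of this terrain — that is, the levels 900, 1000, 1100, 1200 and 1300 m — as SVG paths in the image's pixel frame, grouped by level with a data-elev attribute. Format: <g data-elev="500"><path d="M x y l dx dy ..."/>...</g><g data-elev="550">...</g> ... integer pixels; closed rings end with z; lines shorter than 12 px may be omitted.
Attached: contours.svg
<g data-elev="900"><path d="M33 17l-16 9"/></g><g data-elev="1000"><path d="M202 17l-12 56-8 28-12 24-16 19-23 17-30 13-39 9-45 5"/></g><g data-elev="1100"><path d="M67 527l-10-16-12-12-14-8-14-5"/><path d="M293 510l6 0 6-3 2-6 1-8-2-16-16-78-7-16-12-17-12-10-14-7-20-6-20-2-16 2-12 5-7 5-5 6-4 8-1 10 2 14 12 31 0 8-8 1-36-6-13-1-14 5-5 4-3 5-2 7 2 8 8 14 16 14 22 11 22 5 22-3 12-5 13-16 7-2 14 6 44 26z"/><path d="M298 327l9 0 11-2 8-4 5-5 3-7 0-12-3-7-5-6-9-3-12 0-12 4-9 8-4 10 1 12 7 8z"/><path d="M527 242l-21 7-13 2-8-3-4-7 0-16 11-63 2-37-1-36-9-72"/><path d="M429 17l-14 64-9 28-13 25-38 59-7 16-3 14 3 16 8 14 14 11 40 22 7 7 3 8-1 14-9 19-11 13-37 40-4 7-1 5 1 7 5 8 29 28 9 13 1 12-6 23-1 11 3 12 11 14"/></g><g data-elev="1200"><path d="M153 475l8 2 6-2 3-4-2-6-5-6-9-4-8-2-7 2-2 4 3 7 5 5z"/><path d="M527 407l-72 4-13 3-9 5-2 7 2 27-9 32-1 9 2 8 12 16 4 9"/></g><g data-elev="1300"><path d="M527 434l-25-1-20 4-14 8-10 13-5 15 0 12 4 7 15 18 4 8 1 9"/></g>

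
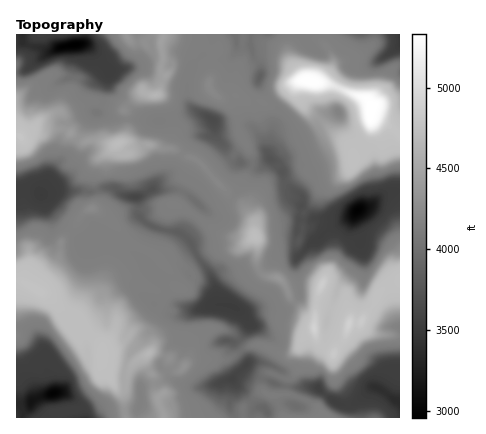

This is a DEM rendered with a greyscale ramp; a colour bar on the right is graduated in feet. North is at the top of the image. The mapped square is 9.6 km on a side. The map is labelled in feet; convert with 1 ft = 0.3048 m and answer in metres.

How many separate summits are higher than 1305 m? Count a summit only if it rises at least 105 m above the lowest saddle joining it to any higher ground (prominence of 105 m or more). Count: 6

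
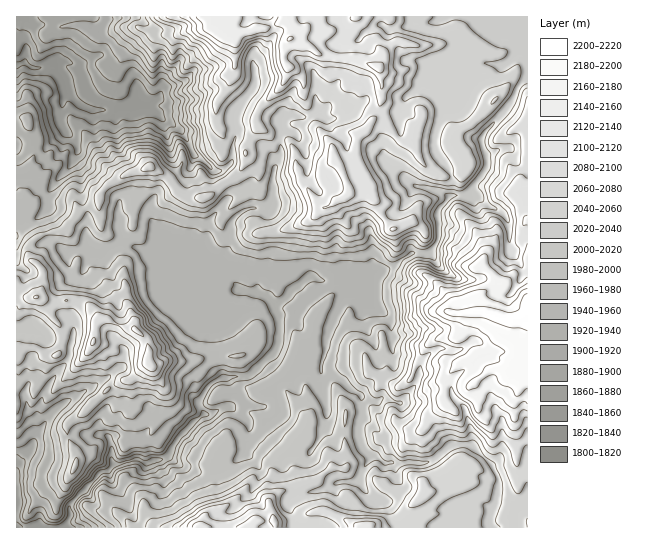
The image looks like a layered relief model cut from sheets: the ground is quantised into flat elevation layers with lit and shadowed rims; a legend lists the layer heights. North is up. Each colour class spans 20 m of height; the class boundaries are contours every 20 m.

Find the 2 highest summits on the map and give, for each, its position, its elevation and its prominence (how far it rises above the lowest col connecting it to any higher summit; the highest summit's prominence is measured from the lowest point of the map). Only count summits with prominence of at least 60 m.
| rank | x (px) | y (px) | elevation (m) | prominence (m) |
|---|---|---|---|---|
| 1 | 290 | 38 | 2161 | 128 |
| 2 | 149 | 363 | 2113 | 111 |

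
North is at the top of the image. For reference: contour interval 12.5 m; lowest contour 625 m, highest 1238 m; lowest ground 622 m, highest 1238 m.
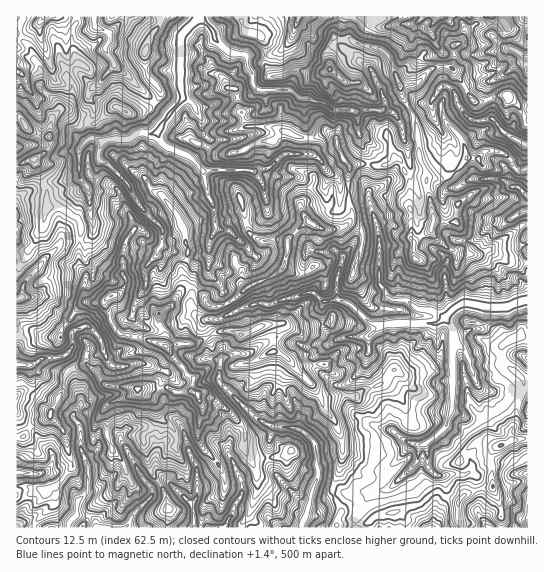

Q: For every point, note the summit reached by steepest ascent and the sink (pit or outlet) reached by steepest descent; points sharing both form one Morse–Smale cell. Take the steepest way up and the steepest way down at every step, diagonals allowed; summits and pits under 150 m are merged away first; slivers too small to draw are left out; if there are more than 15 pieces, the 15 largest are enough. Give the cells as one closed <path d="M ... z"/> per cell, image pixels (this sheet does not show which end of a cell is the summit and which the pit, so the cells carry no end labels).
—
<path d="M342 16l-326 1 0 148 18-5 13 29 0 17 11 1 19 10 3 5 1 11-2 32 6 9 0 25 5 4 15-2 6 20 9 13-6 11-13 4-11-1-3 5 0 10 12 11 7 11 24 2 7 2 29-2 9 5 16 0 2-13 22-16 8 0 10 4 18-4 22-11 4-17 0-6-3-5-12 1-19 10-10-4-11 0-29 13-18 0-9 3-3-4 1-10-5-8 0-11 11-7 10-16 6-4 5 0 8 5 10 13 10 2 16-8 15-14 25-10 9-9 4-15 0-12 21-18 13 8 13 0 10-2 7-12-4-22 0-18 3-10 20-1 7 3 20-8 5 4 0 4 8 14 0 57 3 5 17-13 2-15-6-25 0-17-8-19-3-31-13-25-3-13-9-20-2-8-11-9-20-4-8-5-13 0-2-5 6-11z"/><path d="M495 151l-8 0-9 8-11-2-8 11-13 9-17 0-2 2 0 11 4 11 2 22-2 7-17 13-3-5 0-57-8-14 0-4-5-4-4 0-5 5-11 3-7-3-20 1-3 10 0 18 4 22-7 12-10 2-13 0-13-8-21 18 0 12-4 15-9 9-25 10-15 14-16 8-10-2-10-13-8-5-5 0-6 4-8 14-13 9 0 11 5 8-1 10 3 4 9-3 18 0 29-13 11 0 10 4 19-10 12-1 2 2 1 9-2 4-2 12 10 4 30 31 8 12 3 11 11 12 6 16 2 21-11 31 9 21-4 9 1 9 120 0 2-29 13-8 18-3 2-2-2-21 1-14 5-4 14-7 17-2 0-268-11-1-11-14z"/><path d="M87 364l-19 7-4 8-1 12-6 7-6 17-17 8-12 14-6 1 0 89 225 1 10-17 6-20 0-14-1-7-12-21 1-18-10-14-20-17-12-7-6 2-3-3-19 0-9-5-29 2-7-2-24-2-7-11z"/><path d="M278 352l-8 0-19 11-18 4-10-4-8 0-22 16-1 12 5 4 6-2 12 7 20 17 10 14-1 18 12 21 1 21-6 20-10 14 1 3 95 0 0-9 4-9-9-21 11-31-2-21-6-16-11-12-3-11-8-12-30-31z"/><path d="M34 160l-5 0-13 6 1 271 5 0 12-14 17-8 0-4 12-20 2-16 4-4 18-8 0-10 3-5 11 1 10-2 9-10-9-16-6-19-15 1-5-4 0-25-6-9 2-32-1-11-3-5-19-10-11-1 0-17z"/><path d="M527 16l-184 0-8 21 2 2 13 0 8 5 25 7 6 6 2 8 10 20 14-1 18-16 17-1 3 2 21 32 4 2 27-8 13 10 9 0z"/><path d="M450 67l-17 1-18 16-15 2 3 12 13 25 3 31 8 19 0 5 19-1 13-9 8-11 11 2 9-8 8 0 11 4 7 11 6 5 8-2 1-44-3-2-5-16-15-12-27 8-4-2-21-32z"/><path d="M527 439l-16 1-14 7-5 4-1 14 2 21-2 2-18 3-13 8-3 18 2 11 69-1z"/>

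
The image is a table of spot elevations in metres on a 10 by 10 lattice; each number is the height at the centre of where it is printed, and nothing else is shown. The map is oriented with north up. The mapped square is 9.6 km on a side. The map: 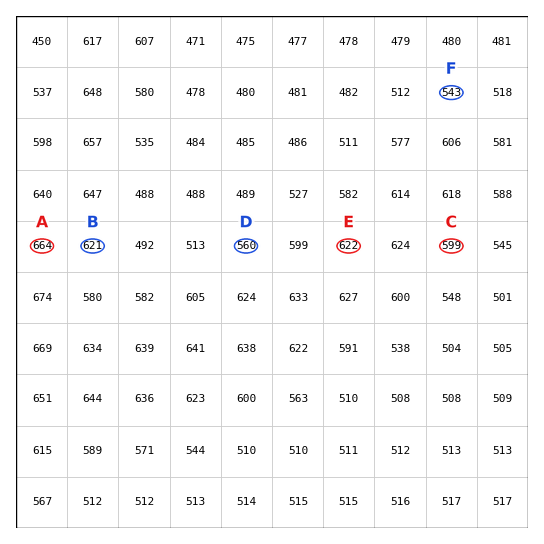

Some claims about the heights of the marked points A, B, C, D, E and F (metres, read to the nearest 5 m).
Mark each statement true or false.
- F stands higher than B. false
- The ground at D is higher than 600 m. false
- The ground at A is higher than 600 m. true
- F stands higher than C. false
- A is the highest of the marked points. true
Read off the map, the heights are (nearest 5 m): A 665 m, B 620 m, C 600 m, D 560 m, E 620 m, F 545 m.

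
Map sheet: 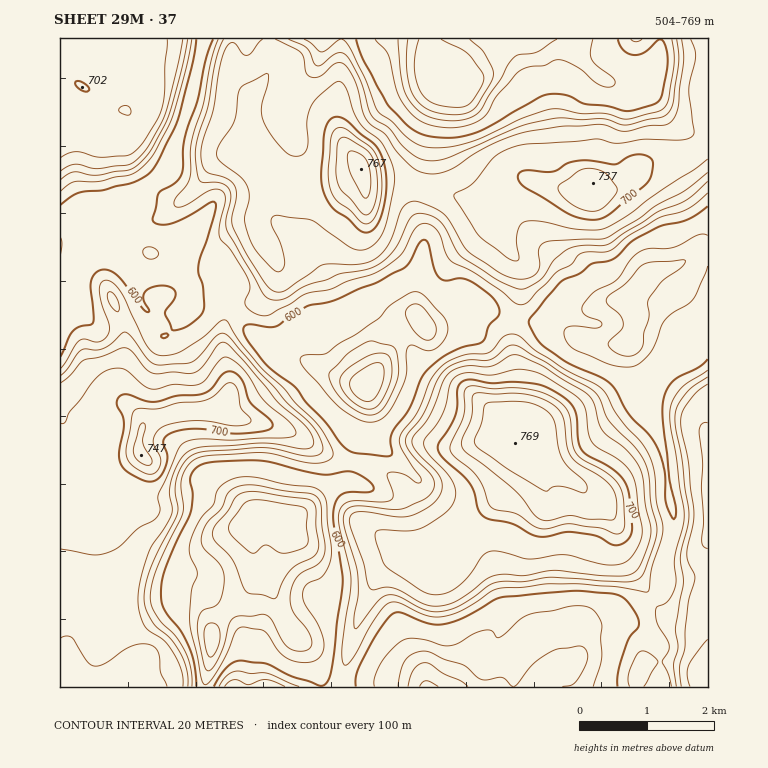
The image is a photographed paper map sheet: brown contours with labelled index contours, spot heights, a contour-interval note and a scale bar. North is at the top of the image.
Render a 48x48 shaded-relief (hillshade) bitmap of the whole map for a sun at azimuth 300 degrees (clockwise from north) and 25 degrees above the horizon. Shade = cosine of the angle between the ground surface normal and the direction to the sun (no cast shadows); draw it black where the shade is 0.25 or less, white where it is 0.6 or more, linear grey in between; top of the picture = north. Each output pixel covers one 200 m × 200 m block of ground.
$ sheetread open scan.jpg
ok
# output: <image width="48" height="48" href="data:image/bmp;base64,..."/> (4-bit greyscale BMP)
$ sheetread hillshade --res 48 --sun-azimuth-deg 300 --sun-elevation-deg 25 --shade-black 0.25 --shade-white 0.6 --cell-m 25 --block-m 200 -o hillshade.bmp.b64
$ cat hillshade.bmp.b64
<image width="48" height="48" href="data:image/bmp;base64,Qk32BAAAAAAAAHYAAAAoAAAAMAAAADAAAAABAAQAAAAAAIAEAAATCwAAEwsAABAAAAAAAAAAAAAAABEREQAiIiIAMzMzAERERABVVVUAZmZmAHd3dwCIiIgAmZmZAKqqqgC7u7sAzMzMAN3d3QDu7u4A////AGeJdndAXuqpd4mVRVNGd4d3Z4iqq5WMyWeJl2ZAPNqYiZqlRVRGd4dnZniaq6eMynd4mHZBK9mHeKu2NFVWZndmdneKqqicyod3iIZCOdqGaKvINFVmZWdmZ3eJmZmbund3dmVTN7qGaJrKQ1ZlVVZ2ZmeJmZmbuniHZDVkRomYiZm7YkZlITVmZmZ4iJmbuniIcyRlVWeJqpm8lEd2QQJFVVVWZ4iby3eJhBNmZVaJu6mst2d3ZSEkM0REREWLy3d3hRJWZlZ5rLu8uXeHd2RFQ0VVRCJ7uXd2ZiBGZmZ4ms3MuYiId3d3ZmZ3ZTBcuXd3ZkAUVmeIib3cqIiIh3d3dmZndTA72oh3ZlECI1eIib3sqIiIiHd3dURWZDEq7YiHd2MBITV3eL79qZqqiIdnh0RVUyI57od3d3QSQhNWZpzcqqq8qal3iHZmUhFK3Yd3d2MTVCNFVWiZmqmcuamIiHd3UxFKzId4h0ACVlRWZVZ3iZiKqZmId3d3ZTJby4h5qVEAJEVWZVVniJmZmIiHd3ZndlNry4iJylMhEiI0VUNXiau6qph3d1NHdlWMyoiJy1NERDIjVUNXib3bzLiHd1I1ZmasuYiIvIVVVmVVVUV4mr3szcqId1IkVmi9uYiJqqmYh2ZmVWZ3nczuzcqYh2QzRXi+yoiJmJq6u3RVVmZVjeze3cuqmHZlRnit7LmIiImqvJVFZmU0e+3O7bq6qYd3d4ib3uyph3mqy5VFd2VDSMy9/bu6mGeIiZmIrO27lmmrzIVGd3ZDNZuazbzKd3eIeKuYicuspleazHVnd2dkRniKuqvKd3ZnZpuoiJqqlmeJq3VmZnd2VnZ5qZmodmZnVYqpiImpdmd4modlRWd3ZlV5mIiXZmZnZoqpmIipZnd3iZmGM0VWZlVoh3iHVGZlVomZmYm5Z4h3iIqoQjREVWZod3iGQkVlRGmZmYmZd4mIh4qpZERDI0Z4dnh2QiRWU0eJmoiId3iJmIqodmZlMRRpmHh3VDNERDVniYiHdneJqZqXdnd3UxJZqYd3ZUQzITVlZ4iHd3Znq7qHd3d4UyJIqoh3ZmVEIANWVXiHeIdljNqHd3iIUSNHmYd3d3ZkMgAkVWd3eImFWuuHd4mIUBRXiId3d4h1MzISI0VmZ4moRruHeJqpYBV4iIiIeJmGVEQzITRDNGirhol3eJu5YSaJmYiZiJqod2VVMkVTIBacuIh2eKzJYiZ5q6mZiJqpiYZmZWZ2UgKN2YiHeJzJYzaJrMupmJmZmph3d3eIdgBt6oiHeJzIZVZ5q97bqZmZiamYiHeIiEAr64h3eJunVmZ5q8zdy6qqmsu6mHd3iHAI7Jh3eJmWRWZom927u6mqmbzdqIdmeIMF3Zh3eJmFNFRXit/JmpiJmJreuIh2d4UDzqh3Z5mENENHeK3amIiHiIjOyYh4h3YBvqiHZouUNUJGeJrLqIh3iHi+yYiIiHYgnriZdmqlVkJGeImZqpiIh2atyXeHd3cwbripdmmmVlNHeIiIiqmZmGWduQ=="/>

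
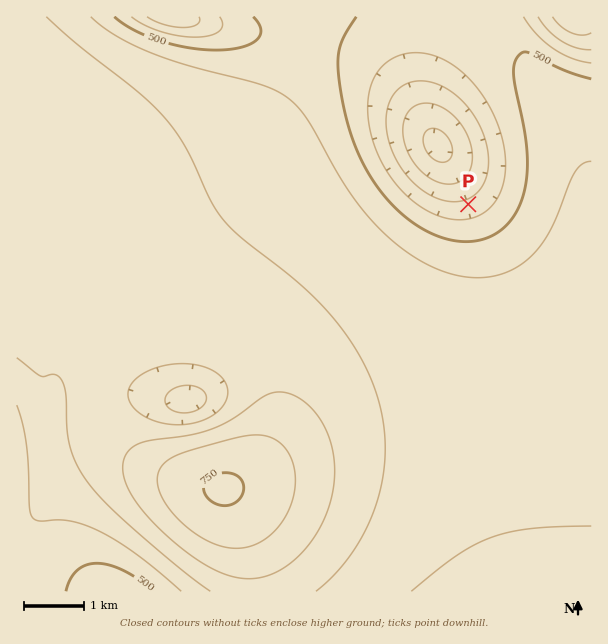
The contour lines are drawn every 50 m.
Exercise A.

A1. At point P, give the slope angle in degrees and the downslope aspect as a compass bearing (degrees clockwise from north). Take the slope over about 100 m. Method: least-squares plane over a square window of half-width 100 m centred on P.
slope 9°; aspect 340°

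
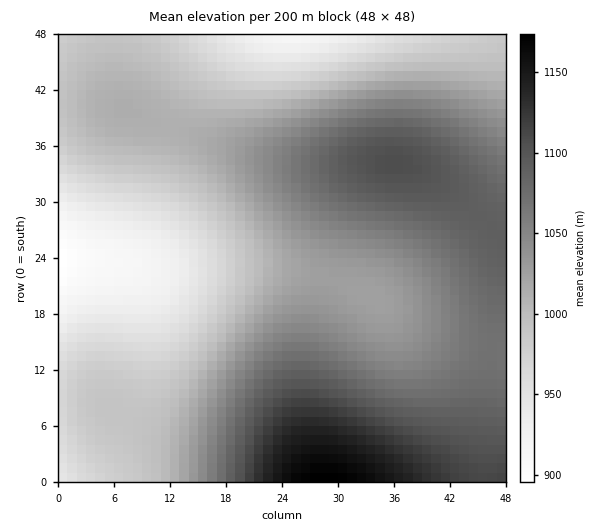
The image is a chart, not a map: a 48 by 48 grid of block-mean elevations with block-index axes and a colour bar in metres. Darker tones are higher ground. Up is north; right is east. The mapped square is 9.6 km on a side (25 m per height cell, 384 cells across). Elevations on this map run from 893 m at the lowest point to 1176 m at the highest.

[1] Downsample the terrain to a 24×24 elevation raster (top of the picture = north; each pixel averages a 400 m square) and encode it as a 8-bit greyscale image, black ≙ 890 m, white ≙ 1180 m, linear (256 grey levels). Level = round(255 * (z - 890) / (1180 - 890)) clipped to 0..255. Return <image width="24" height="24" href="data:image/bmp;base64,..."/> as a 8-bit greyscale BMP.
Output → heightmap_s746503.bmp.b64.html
<image width="24" height="24" href="data:image/bmp;base64,Qk12BgAAAAAAADYEAAAoAAAAGAAAABgAAAABAAgAAAAAAEACAAATCwAAEwsAAAABAAAAAAAAAAAAAAEBAQACAgIAAwMDAAQEBAAFBQUABgYGAAcHBwAICAgACQkJAAoKCgALCwsADAwMAA0NDQAODg4ADw8PABAQEAAREREAEhISABMTEwAUFBQAFRUVABYWFgAXFxcAGBgYABkZGQAaGhoAGxsbABwcHAAdHR0AHh4eAB8fHwAgICAAISEhACIiIgAjIyMAJCQkACUlJQAmJiYAJycnACgoKAApKSkAKioqACsrKwAsLCwALS0tAC4uLgAvLy8AMDAwADExMQAyMjIAMzMzADQ0NAA1NTUANjY2ADc3NwA4ODgAOTk5ADo6OgA7OzsAPDw8AD09PQA+Pj4APz8/AEBAQABBQUEAQkJCAENDQwBEREQARUVFAEZGRgBHR0cASEhIAElJSQBKSkoAS0tLAExMTABNTU0ATk5OAE9PTwBQUFAAUVFRAFJSUgBTU1MAVFRUAFVVVQBWVlYAV1dXAFhYWABZWVkAWlpaAFtbWwBcXFwAXV1dAF5eXgBfX18AYGBgAGFhYQBiYmIAY2NjAGRkZABlZWUAZmZmAGdnZwBoaGgAaWlpAGpqagBra2sAbGxsAG1tbQBubm4Ab29vAHBwcABxcXEAcnJyAHNzcwB0dHQAdXV1AHZ2dgB3d3cAeHh4AHl5eQB6enoAe3t7AHx8fAB9fX0Afn5+AH9/fwCAgIAAgYGBAIKCggCDg4MAhISEAIWFhQCGhoYAh4eHAIiIiACJiYkAioqKAIuLiwCMjIwAjY2NAI6OjgCPj48AkJCQAJGRkQCSkpIAk5OTAJSUlACVlZUAlpaWAJeXlwCYmJgAmZmZAJqamgCbm5sAnJycAJ2dnQCenp4An5+fAKCgoAChoaEAoqKiAKOjowCkpKQApaWlAKampgCnp6cAqKioAKmpqQCqqqoAq6urAKysrACtra0Arq6uAK+vrwCwsLAAsbGxALKysgCzs7MAtLS0ALW1tQC2trYAt7e3ALi4uAC5ubkAurq6ALu7uwC8vLwAvb29AL6+vgC/v78AwMDAAMHBwQDCwsIAw8PDAMTExADFxcUAxsbGAMfHxwDIyMgAycnJAMrKygDLy8sAzMzMAM3NzQDOzs4Az8/PANDQ0ADR0dEA0tLSANPT0wDU1NQA1dXVANbW1gDX19cA2NjYANnZ2QDa2toA29vbANzc3ADd3d0A3t7eAN/f3wDg4OAA4eHhAOLi4gDj4+MA5OTkAOXl5QDm5uYA5+fnAOjo6ADp6ekA6urqAOvr6wDs7OwA7e3tAO7u7gDv7+8A8PDwAPHx8QDy8vIA8/PzAPT09AD19fUA9vb2APf39wD4+PgA+fn5APr6+gD7+/sA/Pz8AP39/QD+/v4A////ADdES1FXYG+Dm7TM4e/29/Tu5tzTy8XCwz5KUVVZYG2BmLDH2ubs7enj2tLLxcC9vURQVVhaX2t9kqm/0dzh4NvUzMW/u7i2tklUWFlZXWd3i6G2xtDT0MrDu7WysK+vrkpVWFdWWGFwg5erusLEwLmxqqalpaeop0hSVFNQUVlmeIyerLS0r6igmpeYnKCioUFKTEpHSE5cbX+RnqSkn5iRjIuOlJqfnzU9Pz07PENQYHKCj5WVkYuFgYKIkJienycuMC8vMDdEVGV1gYiJhYF8en2EjpefoRkgIiMjJi46Slpqdn1/fXp4eHyEjpmhpQ4UFxkaHyczQ1JhbnV4eXh3eX6HkpykqQgOERQXHCUxQE9eanN3ent8f4WNl6CorAkPExcaICk1Q1JgbHZ8gIOGio+WnqarrhEYHCAkKjI+S1lnc36Fi5CUmJyip6uurx4lKy8zOEBKVmNwfYiRmJ6jp6qtr6+vrS42PEBDR05XYm16hpGbpKuwtLa2tLKuqj5HTVBTVltja3aBjJeiq7O5vb27t7GqpExWXF9hYmZrcXmCjJehq7S6vr26s6yjm1dgZmhpaWptcXZ8hI6YoaqxtbSwqaGYkFxlamxsa2ppamxvdHyFjpeeoqKfmZKKg15ma2xraGVhX11dX2RsdH2EiYuJhYB6dVxkZ2hmYl1XUUxJSEpQV19nbXFxcG1qaFhfYmJfWlNLQzs1MTE1O0NLUldaXFxcXVNYW1tYUkpBNiwkHhweJCszO0JHS09SVQ=="/>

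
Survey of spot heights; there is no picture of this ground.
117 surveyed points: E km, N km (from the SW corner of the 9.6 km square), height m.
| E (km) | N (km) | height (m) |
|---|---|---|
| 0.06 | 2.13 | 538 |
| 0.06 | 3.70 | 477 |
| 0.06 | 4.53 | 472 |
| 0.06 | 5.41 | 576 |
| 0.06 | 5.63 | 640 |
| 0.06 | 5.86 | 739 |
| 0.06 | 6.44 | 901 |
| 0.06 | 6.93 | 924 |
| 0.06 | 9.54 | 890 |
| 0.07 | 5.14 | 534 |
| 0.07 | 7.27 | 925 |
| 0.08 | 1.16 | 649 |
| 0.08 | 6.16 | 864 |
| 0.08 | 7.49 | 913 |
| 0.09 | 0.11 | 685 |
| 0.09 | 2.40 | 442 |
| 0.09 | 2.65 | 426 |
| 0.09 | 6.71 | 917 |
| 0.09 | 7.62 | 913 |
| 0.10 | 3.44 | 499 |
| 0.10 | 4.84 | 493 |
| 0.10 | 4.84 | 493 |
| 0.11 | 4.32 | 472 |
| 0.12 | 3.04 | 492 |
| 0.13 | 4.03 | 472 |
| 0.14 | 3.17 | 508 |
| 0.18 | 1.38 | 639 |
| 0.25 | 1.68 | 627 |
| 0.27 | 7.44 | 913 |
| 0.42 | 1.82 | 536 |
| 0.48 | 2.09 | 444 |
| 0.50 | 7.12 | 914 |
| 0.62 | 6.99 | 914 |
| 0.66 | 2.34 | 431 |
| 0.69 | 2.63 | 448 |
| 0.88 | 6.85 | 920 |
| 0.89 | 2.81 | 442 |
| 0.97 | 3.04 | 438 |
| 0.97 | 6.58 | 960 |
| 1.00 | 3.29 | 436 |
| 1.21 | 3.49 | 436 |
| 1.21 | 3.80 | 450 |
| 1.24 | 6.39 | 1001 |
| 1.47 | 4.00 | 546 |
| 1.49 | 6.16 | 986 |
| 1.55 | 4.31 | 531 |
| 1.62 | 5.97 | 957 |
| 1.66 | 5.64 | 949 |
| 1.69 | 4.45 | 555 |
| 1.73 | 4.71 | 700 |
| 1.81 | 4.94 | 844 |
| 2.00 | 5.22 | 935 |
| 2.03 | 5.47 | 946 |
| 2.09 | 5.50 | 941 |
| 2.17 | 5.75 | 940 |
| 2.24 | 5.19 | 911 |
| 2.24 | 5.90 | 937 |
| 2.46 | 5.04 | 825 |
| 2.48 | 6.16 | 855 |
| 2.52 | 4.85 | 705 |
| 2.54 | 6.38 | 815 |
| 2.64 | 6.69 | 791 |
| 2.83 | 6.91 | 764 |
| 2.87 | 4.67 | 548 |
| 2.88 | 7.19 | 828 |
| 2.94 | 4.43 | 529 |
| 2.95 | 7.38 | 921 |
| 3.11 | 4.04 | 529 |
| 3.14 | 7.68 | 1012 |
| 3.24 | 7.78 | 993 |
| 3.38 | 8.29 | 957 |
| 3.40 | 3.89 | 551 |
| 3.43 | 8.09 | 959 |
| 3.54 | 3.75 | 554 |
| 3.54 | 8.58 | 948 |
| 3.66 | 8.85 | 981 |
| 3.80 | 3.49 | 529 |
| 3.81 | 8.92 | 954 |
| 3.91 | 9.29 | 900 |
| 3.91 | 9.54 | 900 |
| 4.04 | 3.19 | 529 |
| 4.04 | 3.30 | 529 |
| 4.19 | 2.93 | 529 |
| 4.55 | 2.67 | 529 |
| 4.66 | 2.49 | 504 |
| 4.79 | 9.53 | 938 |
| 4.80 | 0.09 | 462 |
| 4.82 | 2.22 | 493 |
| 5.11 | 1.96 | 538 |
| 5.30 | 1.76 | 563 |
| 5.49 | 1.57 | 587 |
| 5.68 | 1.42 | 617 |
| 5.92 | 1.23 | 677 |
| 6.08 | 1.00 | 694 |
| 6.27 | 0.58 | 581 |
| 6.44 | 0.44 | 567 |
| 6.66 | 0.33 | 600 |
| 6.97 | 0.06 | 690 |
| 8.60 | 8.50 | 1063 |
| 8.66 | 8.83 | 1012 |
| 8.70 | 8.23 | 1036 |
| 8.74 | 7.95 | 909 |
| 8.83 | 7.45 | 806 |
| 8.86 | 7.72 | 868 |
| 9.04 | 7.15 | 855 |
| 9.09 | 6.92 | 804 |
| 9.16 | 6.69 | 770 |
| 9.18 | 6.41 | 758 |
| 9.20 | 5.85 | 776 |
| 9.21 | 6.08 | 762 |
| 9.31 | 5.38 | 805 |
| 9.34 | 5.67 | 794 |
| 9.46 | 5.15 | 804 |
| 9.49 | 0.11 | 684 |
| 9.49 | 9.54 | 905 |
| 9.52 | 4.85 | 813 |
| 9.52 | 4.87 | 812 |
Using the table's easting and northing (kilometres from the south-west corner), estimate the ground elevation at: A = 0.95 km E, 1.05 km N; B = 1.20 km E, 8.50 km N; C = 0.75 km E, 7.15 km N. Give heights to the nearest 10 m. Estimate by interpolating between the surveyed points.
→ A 480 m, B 950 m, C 920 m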